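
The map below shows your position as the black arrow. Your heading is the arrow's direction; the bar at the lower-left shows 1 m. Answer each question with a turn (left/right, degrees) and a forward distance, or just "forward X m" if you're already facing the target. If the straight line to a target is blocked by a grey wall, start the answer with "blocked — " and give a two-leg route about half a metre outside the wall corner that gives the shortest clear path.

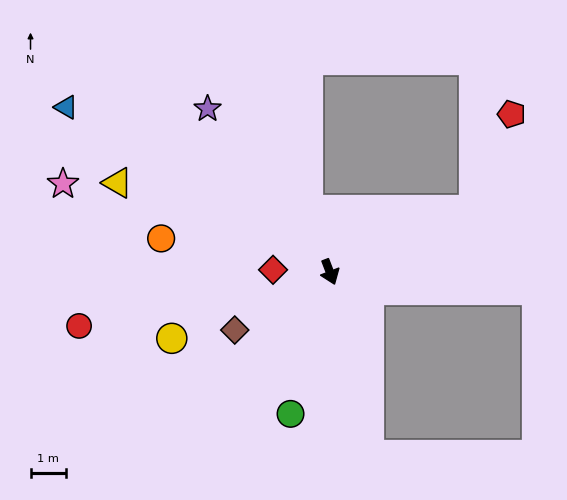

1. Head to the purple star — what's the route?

turn right 164°, forward 5.7 m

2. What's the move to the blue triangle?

turn right 143°, forward 8.7 m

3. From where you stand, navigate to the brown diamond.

turn right 80°, forward 3.1 m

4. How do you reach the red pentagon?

blocked — turn left 92°, forward 4.4 m, then turn left 46°, forward 2.9 m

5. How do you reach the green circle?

turn right 36°, forward 4.1 m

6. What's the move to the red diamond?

turn right 113°, forward 1.6 m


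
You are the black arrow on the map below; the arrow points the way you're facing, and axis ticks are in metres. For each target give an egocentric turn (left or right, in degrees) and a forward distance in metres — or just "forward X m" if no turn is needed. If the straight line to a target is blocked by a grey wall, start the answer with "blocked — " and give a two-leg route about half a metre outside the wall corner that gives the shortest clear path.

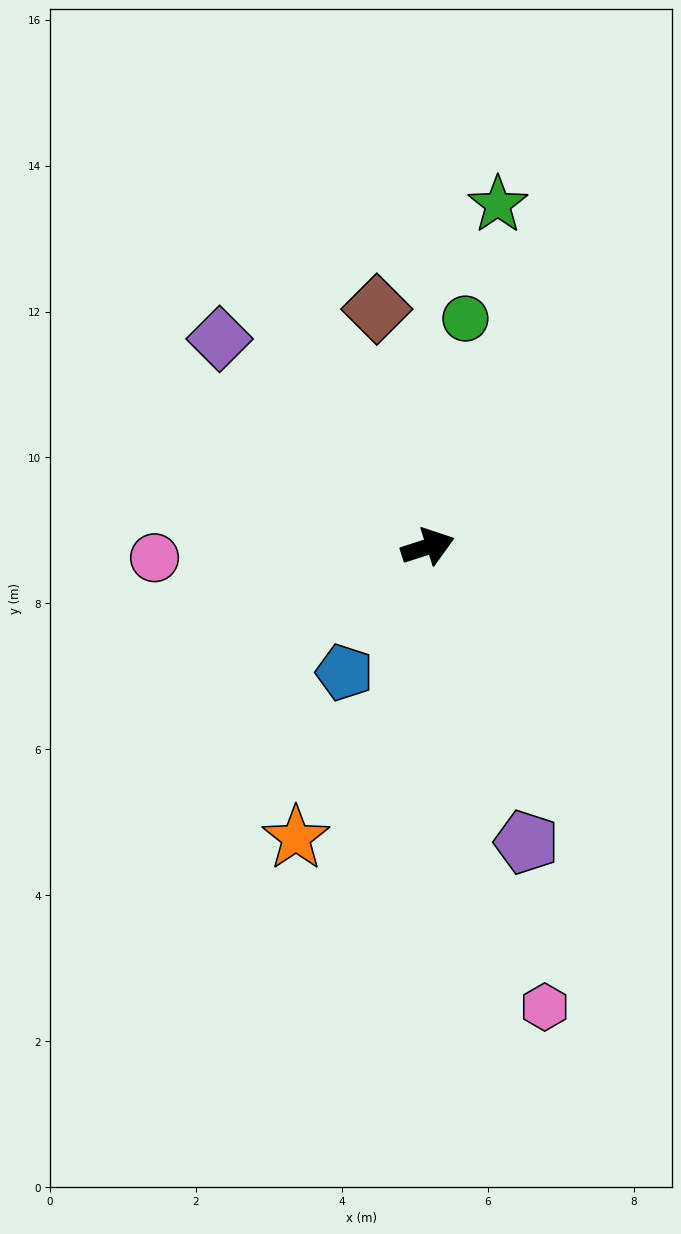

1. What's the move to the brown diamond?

turn left 84°, forward 3.3 m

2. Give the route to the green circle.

turn left 63°, forward 3.2 m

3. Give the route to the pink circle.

turn left 164°, forward 3.7 m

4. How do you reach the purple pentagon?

turn right 90°, forward 4.3 m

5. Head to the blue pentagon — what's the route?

turn right 142°, forward 2.1 m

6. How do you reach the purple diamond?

turn left 117°, forward 4.0 m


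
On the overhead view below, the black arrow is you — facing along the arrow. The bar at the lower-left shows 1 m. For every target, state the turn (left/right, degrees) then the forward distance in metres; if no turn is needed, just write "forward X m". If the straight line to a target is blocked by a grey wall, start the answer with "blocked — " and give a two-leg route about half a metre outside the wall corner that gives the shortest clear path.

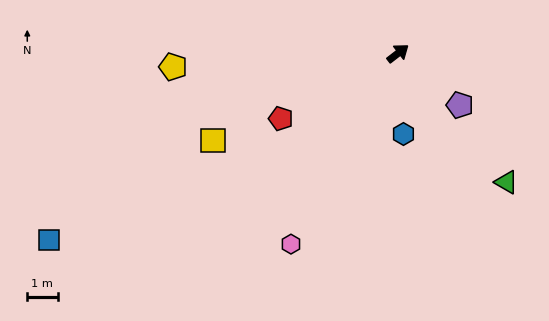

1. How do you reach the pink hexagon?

turn right 157°, forward 7.2 m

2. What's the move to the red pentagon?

turn left 171°, forward 4.4 m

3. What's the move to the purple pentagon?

turn right 78°, forward 2.7 m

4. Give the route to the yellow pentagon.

turn left 146°, forward 7.5 m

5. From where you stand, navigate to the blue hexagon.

turn right 124°, forward 2.7 m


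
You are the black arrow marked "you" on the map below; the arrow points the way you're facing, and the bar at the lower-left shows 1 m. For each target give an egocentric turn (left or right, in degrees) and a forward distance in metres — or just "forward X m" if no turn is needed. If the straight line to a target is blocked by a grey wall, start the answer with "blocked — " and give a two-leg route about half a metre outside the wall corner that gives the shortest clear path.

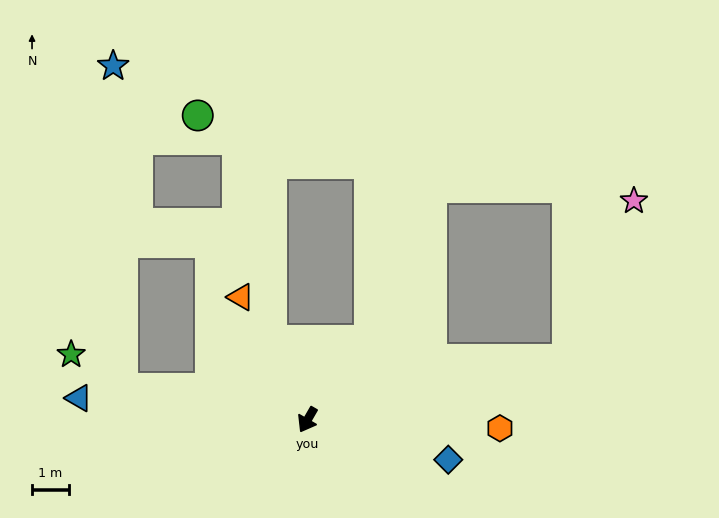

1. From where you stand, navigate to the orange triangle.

turn right 121°, forward 3.8 m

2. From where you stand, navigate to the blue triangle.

turn right 65°, forward 6.3 m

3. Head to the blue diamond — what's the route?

turn left 104°, forward 4.0 m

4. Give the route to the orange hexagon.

turn left 117°, forward 5.3 m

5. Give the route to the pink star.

blocked — turn left 133°, forward 7.3 m, then turn left 54°, forward 4.7 m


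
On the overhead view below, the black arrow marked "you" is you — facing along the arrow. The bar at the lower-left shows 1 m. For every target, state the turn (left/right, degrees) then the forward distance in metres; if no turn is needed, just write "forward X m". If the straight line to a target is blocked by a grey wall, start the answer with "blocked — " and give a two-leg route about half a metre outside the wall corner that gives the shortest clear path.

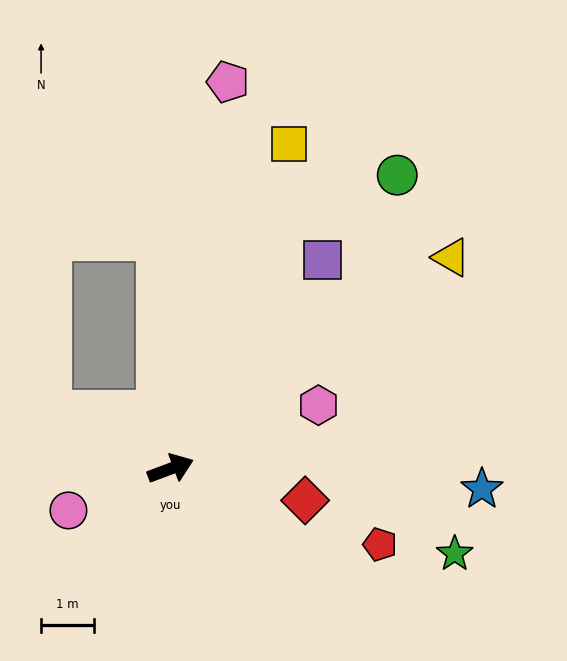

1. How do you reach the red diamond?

turn right 34°, forward 2.6 m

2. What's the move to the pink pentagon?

turn left 61°, forward 7.4 m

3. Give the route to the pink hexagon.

turn left 3°, forward 3.0 m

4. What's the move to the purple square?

turn left 33°, forward 4.9 m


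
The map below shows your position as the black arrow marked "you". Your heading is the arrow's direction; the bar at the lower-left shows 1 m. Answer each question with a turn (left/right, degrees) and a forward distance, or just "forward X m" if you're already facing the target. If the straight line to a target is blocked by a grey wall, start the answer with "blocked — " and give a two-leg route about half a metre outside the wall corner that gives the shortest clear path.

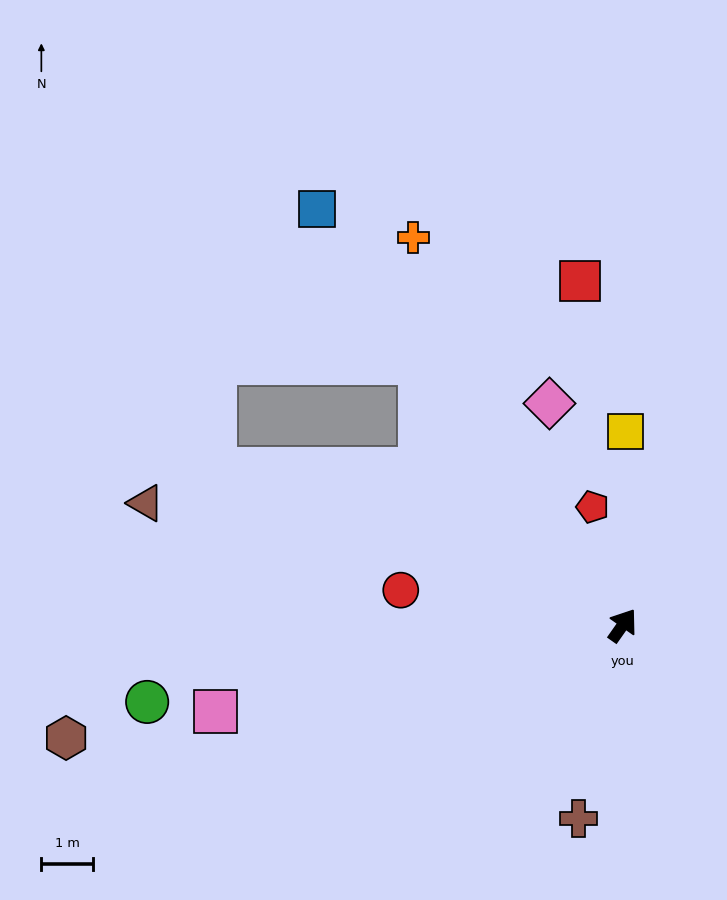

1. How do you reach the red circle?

turn left 116°, forward 4.3 m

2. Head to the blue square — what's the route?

turn left 71°, forward 10.0 m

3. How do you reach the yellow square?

turn left 34°, forward 3.8 m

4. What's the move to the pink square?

turn left 137°, forward 8.0 m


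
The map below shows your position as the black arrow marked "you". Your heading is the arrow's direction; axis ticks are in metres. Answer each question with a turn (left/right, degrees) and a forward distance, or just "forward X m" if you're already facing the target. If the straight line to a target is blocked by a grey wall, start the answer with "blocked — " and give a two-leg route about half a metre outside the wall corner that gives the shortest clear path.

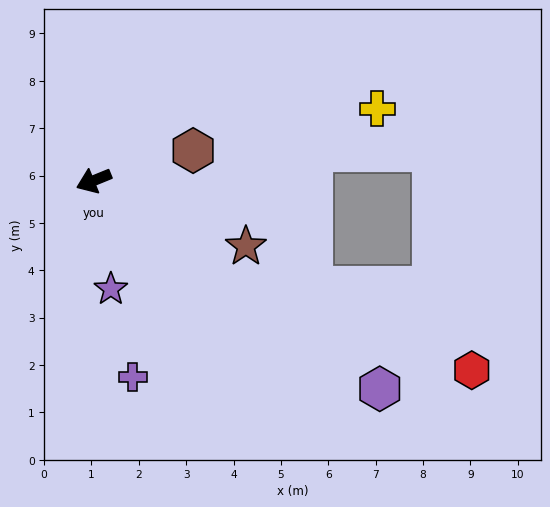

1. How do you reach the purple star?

turn left 77°, forward 2.3 m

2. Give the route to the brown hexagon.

turn left 175°, forward 2.2 m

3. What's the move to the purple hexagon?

turn left 122°, forward 7.5 m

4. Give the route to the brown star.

turn left 134°, forward 3.5 m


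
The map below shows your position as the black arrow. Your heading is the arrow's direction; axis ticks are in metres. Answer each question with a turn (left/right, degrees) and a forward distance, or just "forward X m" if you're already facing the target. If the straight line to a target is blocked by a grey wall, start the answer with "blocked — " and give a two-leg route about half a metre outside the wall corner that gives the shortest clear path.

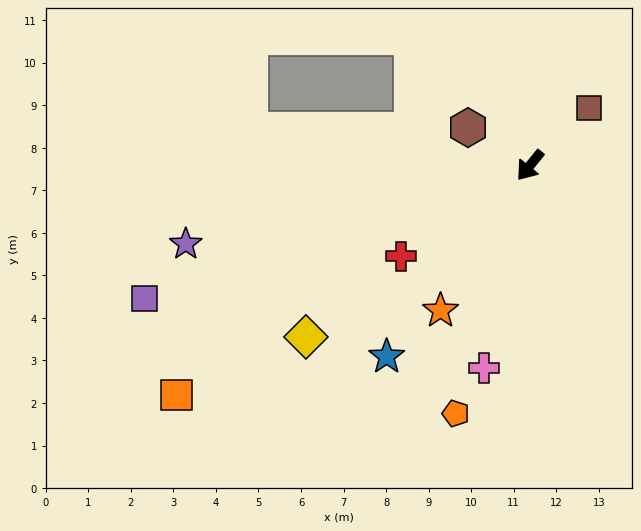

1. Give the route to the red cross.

turn right 16°, forward 3.7 m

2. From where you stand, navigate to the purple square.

turn right 32°, forward 9.6 m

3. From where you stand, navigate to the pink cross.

turn left 26°, forward 4.9 m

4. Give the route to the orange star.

turn left 7°, forward 4.0 m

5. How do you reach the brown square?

turn left 173°, forward 1.9 m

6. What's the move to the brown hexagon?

turn right 82°, forward 1.7 m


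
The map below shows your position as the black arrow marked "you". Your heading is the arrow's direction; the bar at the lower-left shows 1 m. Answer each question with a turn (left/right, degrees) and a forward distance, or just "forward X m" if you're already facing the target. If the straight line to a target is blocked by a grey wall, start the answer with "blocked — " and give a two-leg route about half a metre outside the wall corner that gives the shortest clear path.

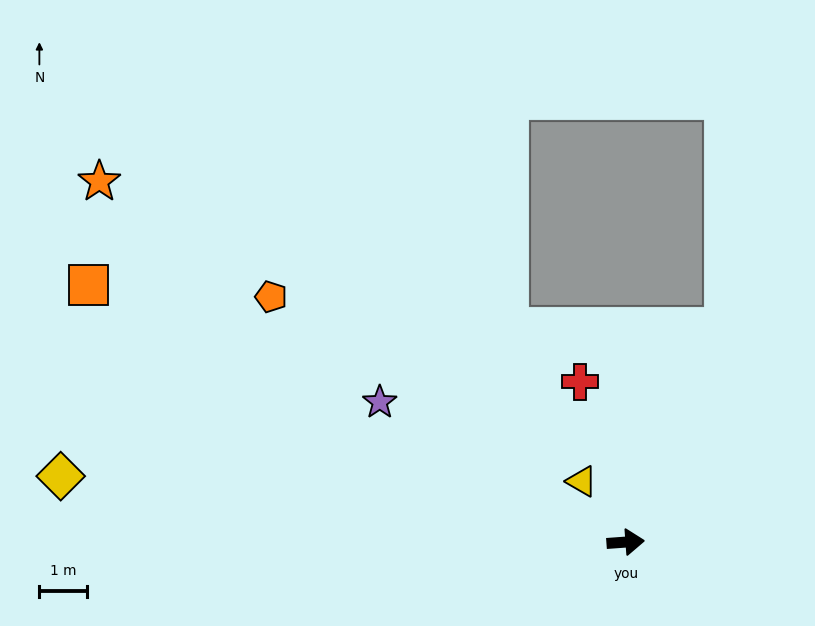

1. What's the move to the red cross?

turn left 102°, forward 3.5 m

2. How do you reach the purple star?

turn left 146°, forward 6.0 m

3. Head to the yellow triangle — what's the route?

turn left 122°, forward 1.6 m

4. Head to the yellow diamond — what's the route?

turn left 169°, forward 12.0 m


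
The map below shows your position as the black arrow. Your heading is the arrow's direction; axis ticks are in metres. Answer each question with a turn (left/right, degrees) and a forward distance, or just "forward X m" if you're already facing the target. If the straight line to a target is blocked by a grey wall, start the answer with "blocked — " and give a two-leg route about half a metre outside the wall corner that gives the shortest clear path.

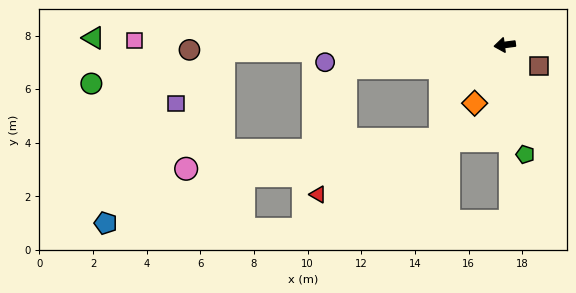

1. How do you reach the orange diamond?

turn left 55°, forward 2.4 m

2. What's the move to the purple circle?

forward 6.7 m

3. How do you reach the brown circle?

turn right 7°, forward 11.8 m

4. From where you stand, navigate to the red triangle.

blocked — forward 6.0 m, then turn left 70°, forward 4.8 m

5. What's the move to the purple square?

blocked — turn right 6°, forward 10.5 m, then turn left 46°, forward 2.7 m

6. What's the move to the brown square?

turn left 141°, forward 1.5 m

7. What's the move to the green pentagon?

turn left 93°, forward 4.2 m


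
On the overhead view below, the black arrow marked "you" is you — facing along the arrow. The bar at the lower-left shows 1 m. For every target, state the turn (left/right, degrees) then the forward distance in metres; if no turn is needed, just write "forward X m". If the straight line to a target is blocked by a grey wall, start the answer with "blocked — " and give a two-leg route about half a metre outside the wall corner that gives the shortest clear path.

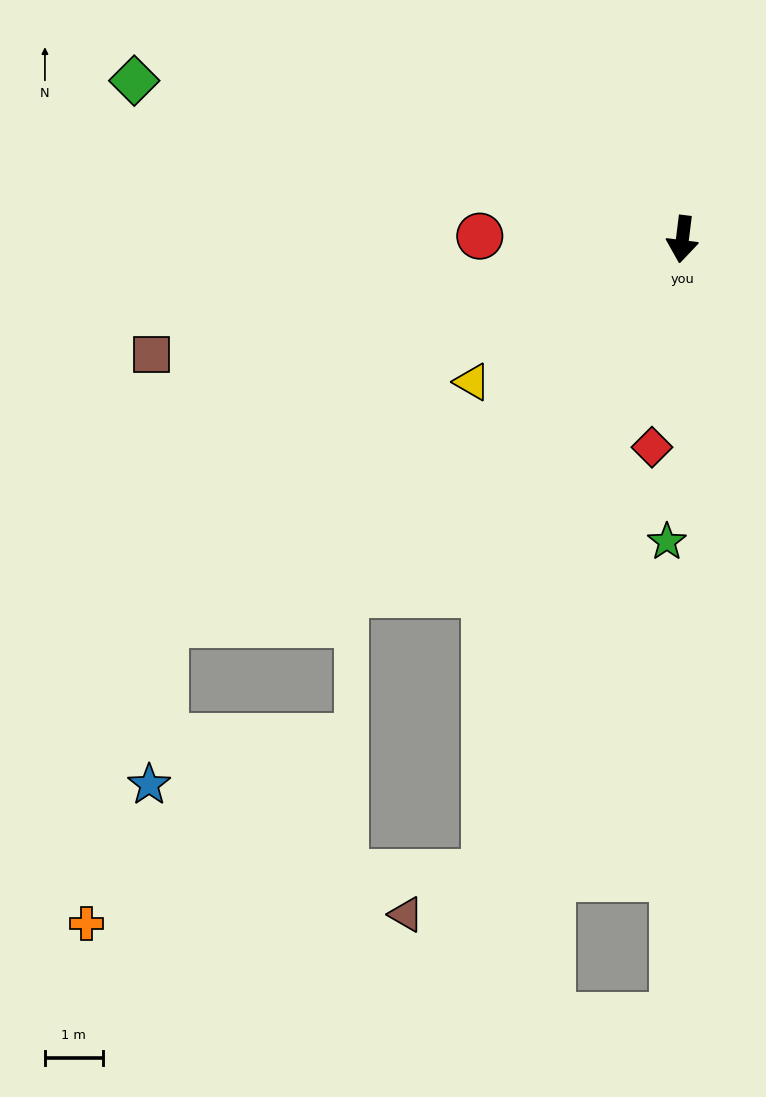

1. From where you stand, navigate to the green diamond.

turn right 99°, forward 9.9 m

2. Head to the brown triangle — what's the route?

blocked — turn right 10°, forward 11.5 m, then turn right 46°, forward 1.5 m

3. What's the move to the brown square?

turn right 71°, forward 9.4 m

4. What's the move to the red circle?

turn right 84°, forward 3.5 m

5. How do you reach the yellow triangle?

turn right 49°, forward 4.4 m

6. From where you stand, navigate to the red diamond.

forward 3.6 m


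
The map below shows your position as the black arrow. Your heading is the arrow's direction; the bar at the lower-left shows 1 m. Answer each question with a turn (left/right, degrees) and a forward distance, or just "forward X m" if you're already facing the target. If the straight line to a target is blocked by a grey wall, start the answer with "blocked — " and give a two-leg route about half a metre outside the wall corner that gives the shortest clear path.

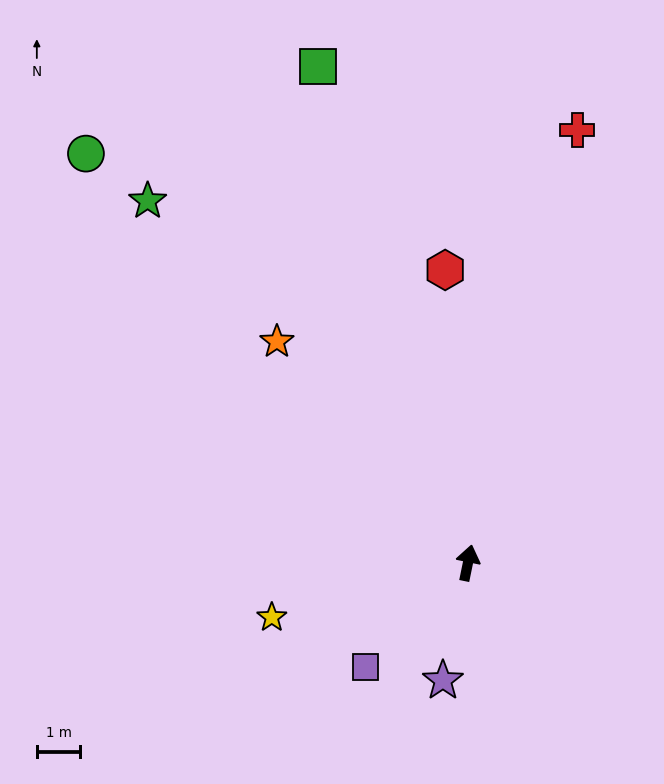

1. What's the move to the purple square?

turn left 147°, forward 3.4 m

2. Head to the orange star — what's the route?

turn left 52°, forward 6.7 m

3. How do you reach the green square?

turn left 28°, forward 12.0 m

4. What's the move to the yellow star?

turn left 117°, forward 4.7 m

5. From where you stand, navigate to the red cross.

turn right 3°, forward 10.3 m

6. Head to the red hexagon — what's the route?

turn left 16°, forward 6.8 m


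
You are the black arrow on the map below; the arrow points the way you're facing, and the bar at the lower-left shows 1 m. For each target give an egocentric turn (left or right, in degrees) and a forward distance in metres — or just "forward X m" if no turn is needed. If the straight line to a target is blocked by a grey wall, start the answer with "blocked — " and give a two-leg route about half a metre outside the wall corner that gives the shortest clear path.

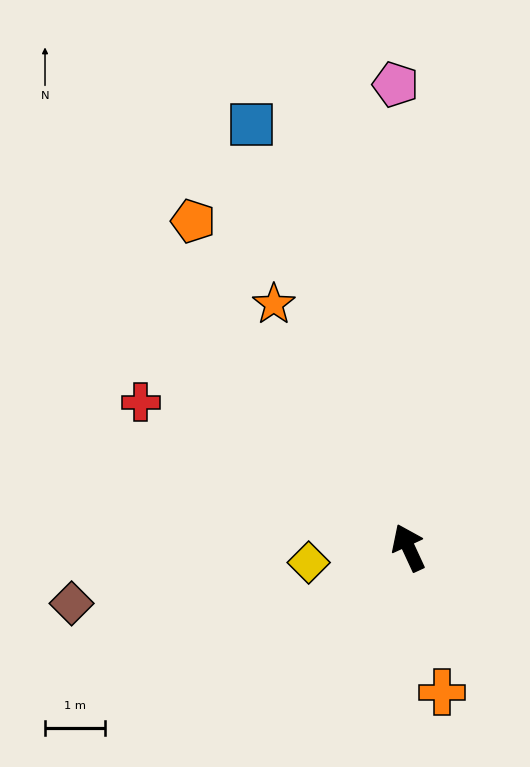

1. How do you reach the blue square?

turn right 4°, forward 7.6 m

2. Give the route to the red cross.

turn left 37°, forward 5.1 m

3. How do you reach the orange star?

turn left 4°, forward 4.7 m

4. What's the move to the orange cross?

turn left 168°, forward 2.5 m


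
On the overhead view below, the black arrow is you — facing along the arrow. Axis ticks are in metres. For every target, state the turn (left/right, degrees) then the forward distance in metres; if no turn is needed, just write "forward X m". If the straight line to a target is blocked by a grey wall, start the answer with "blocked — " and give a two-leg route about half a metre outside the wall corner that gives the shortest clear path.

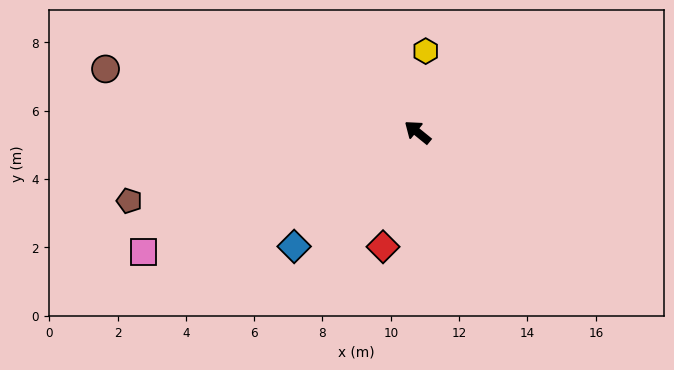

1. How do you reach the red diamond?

turn left 112°, forward 3.5 m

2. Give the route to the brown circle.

turn left 28°, forward 9.3 m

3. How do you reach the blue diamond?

turn left 82°, forward 4.9 m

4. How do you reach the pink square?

turn left 63°, forward 8.8 m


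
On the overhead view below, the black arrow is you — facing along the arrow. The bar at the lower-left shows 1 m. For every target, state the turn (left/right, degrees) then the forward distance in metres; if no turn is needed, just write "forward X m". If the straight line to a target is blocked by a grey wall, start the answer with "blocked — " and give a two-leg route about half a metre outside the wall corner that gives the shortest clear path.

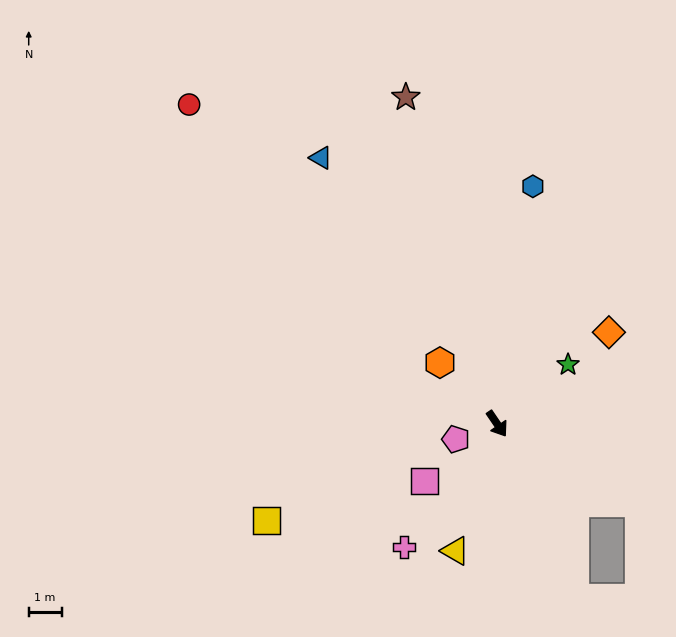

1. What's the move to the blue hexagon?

turn left 137°, forward 7.3 m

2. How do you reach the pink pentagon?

turn right 104°, forward 1.3 m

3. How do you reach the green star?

turn left 96°, forward 2.8 m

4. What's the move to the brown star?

turn left 161°, forward 10.3 m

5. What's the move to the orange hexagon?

turn right 171°, forward 2.5 m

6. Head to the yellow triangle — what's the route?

turn right 52°, forward 4.1 m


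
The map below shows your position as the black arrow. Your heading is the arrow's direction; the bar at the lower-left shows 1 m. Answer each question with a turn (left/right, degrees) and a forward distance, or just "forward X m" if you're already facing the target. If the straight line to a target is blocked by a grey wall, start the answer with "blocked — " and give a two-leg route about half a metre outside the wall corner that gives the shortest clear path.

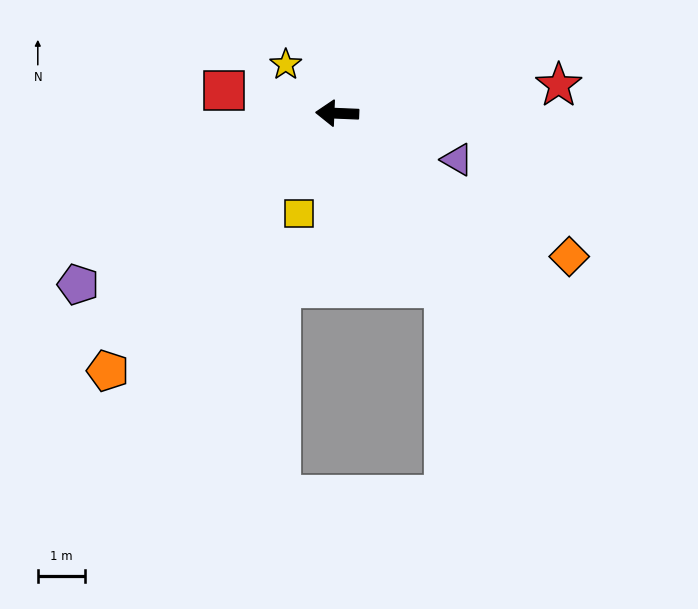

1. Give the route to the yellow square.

turn left 72°, forward 2.3 m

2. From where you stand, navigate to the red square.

turn right 9°, forward 2.4 m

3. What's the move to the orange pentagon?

turn left 51°, forward 7.2 m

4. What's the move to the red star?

turn right 170°, forward 4.7 m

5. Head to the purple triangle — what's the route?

turn left 161°, forward 2.7 m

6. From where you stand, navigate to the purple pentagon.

turn left 36°, forward 6.5 m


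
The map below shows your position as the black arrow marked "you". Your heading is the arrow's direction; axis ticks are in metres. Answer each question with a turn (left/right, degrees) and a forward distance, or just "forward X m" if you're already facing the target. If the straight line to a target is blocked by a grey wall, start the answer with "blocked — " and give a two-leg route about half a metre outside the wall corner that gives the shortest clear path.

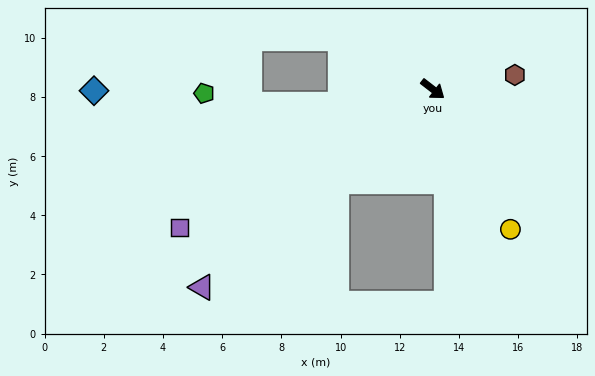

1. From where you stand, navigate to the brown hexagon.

turn left 48°, forward 2.8 m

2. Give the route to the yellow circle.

turn right 23°, forward 5.4 m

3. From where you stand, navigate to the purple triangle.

turn right 102°, forward 10.3 m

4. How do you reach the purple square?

turn right 114°, forward 9.7 m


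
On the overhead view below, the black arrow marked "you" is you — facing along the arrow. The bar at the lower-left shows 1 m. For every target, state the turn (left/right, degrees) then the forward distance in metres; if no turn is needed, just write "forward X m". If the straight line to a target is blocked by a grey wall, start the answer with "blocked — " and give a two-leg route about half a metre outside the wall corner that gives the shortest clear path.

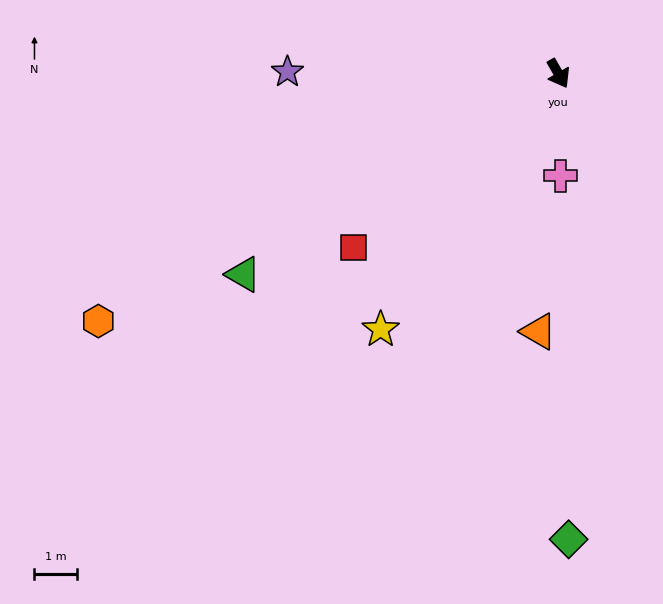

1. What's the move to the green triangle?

turn right 87°, forward 8.8 m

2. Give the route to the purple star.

turn right 120°, forward 6.4 m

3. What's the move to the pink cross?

turn right 29°, forward 2.4 m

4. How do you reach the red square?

turn right 80°, forward 6.3 m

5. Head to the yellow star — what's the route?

turn right 65°, forward 7.3 m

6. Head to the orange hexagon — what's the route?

turn right 92°, forward 12.3 m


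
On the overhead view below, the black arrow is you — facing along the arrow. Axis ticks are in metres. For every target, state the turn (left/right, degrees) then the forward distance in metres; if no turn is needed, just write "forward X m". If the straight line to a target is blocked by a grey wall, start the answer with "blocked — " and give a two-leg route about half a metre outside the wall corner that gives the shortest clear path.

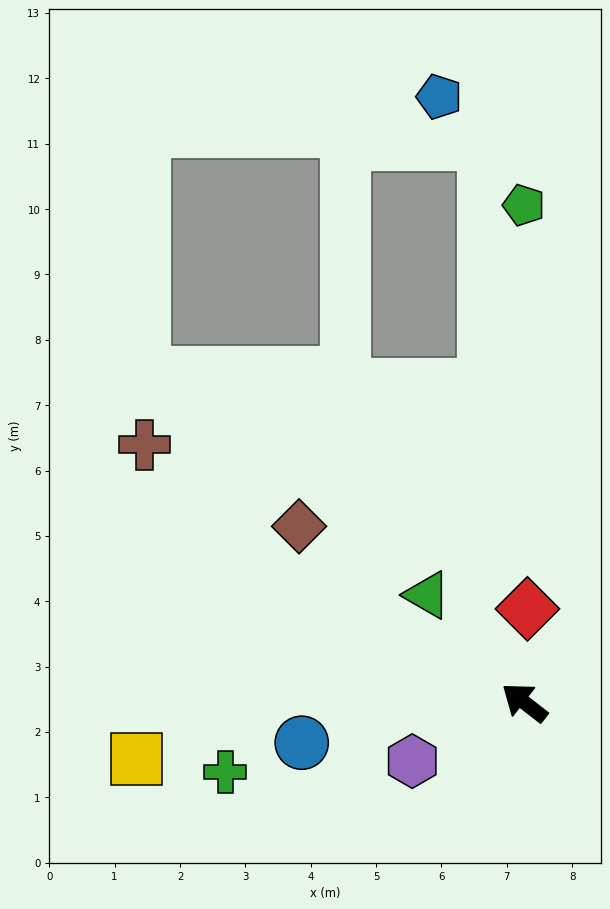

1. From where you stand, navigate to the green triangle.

turn right 10°, forward 2.2 m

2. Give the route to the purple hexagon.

turn left 65°, forward 1.9 m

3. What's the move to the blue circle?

turn left 48°, forward 3.5 m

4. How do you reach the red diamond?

turn right 54°, forward 1.4 m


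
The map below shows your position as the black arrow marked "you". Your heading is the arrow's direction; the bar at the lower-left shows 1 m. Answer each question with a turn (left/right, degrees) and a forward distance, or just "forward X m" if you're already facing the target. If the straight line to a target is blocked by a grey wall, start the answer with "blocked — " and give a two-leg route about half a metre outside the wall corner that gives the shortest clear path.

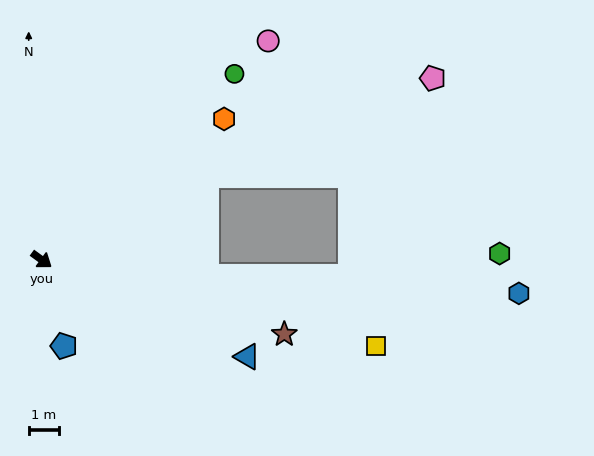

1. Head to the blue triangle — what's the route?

turn left 11°, forward 7.4 m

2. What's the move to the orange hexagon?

turn left 74°, forward 7.5 m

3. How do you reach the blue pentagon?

turn right 39°, forward 2.9 m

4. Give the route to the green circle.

turn left 80°, forward 8.8 m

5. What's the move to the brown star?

turn left 19°, forward 8.3 m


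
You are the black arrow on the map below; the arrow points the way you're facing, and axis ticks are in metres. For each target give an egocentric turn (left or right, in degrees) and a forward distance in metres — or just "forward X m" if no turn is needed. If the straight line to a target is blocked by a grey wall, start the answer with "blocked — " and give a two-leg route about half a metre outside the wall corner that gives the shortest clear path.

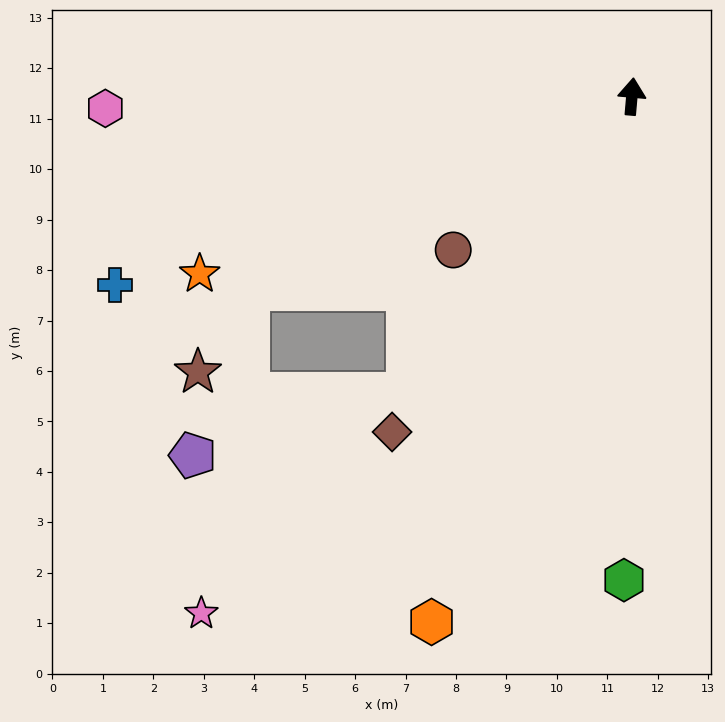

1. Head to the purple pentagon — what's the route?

blocked — turn left 148°, forward 7.4 m, then turn right 37°, forward 4.4 m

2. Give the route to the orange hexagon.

turn left 164°, forward 11.1 m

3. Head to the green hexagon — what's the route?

turn right 176°, forward 9.6 m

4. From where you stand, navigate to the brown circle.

turn left 136°, forward 4.7 m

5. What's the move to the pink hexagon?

turn left 96°, forward 10.4 m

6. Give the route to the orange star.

turn left 117°, forward 9.3 m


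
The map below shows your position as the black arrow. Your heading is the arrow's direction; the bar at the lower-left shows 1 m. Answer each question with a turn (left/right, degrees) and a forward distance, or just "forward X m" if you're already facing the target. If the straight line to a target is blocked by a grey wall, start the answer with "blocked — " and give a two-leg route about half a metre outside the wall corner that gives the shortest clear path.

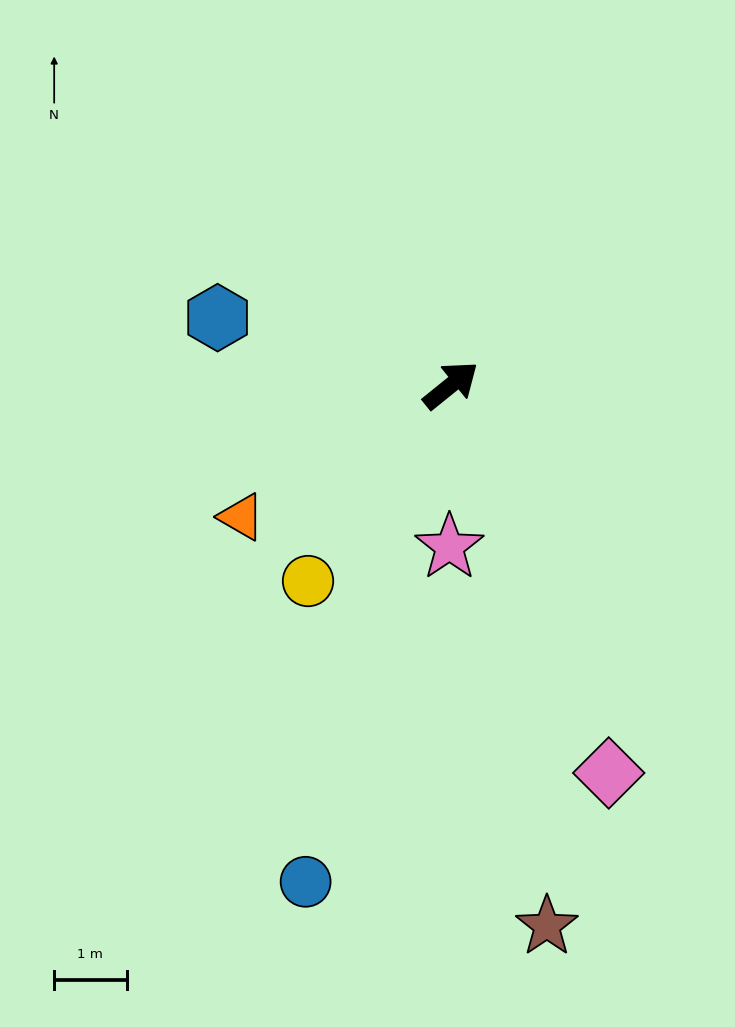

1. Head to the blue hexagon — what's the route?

turn left 125°, forward 3.4 m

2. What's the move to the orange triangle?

turn left 173°, forward 3.4 m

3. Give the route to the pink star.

turn right 129°, forward 2.2 m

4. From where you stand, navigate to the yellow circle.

turn right 165°, forward 3.3 m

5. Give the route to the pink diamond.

turn right 107°, forward 5.8 m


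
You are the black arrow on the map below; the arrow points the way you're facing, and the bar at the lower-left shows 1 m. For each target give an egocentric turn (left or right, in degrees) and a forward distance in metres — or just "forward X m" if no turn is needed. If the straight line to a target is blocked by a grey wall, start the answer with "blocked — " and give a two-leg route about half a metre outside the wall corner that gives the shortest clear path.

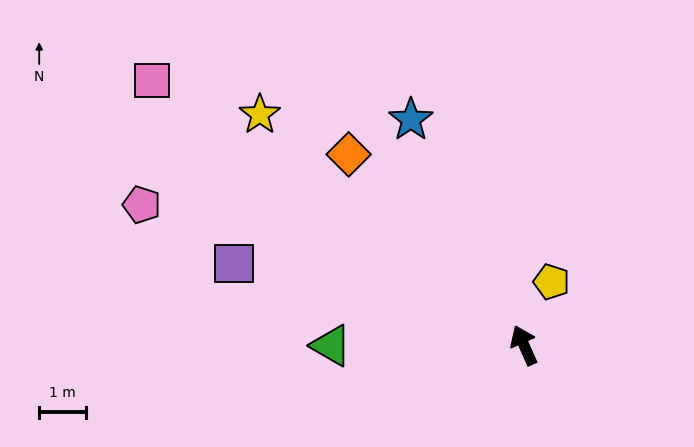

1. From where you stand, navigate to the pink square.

turn left 31°, forward 9.8 m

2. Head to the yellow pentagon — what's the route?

turn right 47°, forward 1.5 m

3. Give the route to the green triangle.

turn left 66°, forward 4.1 m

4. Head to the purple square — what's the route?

turn left 50°, forward 6.4 m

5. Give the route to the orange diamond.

turn left 19°, forward 5.5 m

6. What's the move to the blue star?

turn left 3°, forward 5.4 m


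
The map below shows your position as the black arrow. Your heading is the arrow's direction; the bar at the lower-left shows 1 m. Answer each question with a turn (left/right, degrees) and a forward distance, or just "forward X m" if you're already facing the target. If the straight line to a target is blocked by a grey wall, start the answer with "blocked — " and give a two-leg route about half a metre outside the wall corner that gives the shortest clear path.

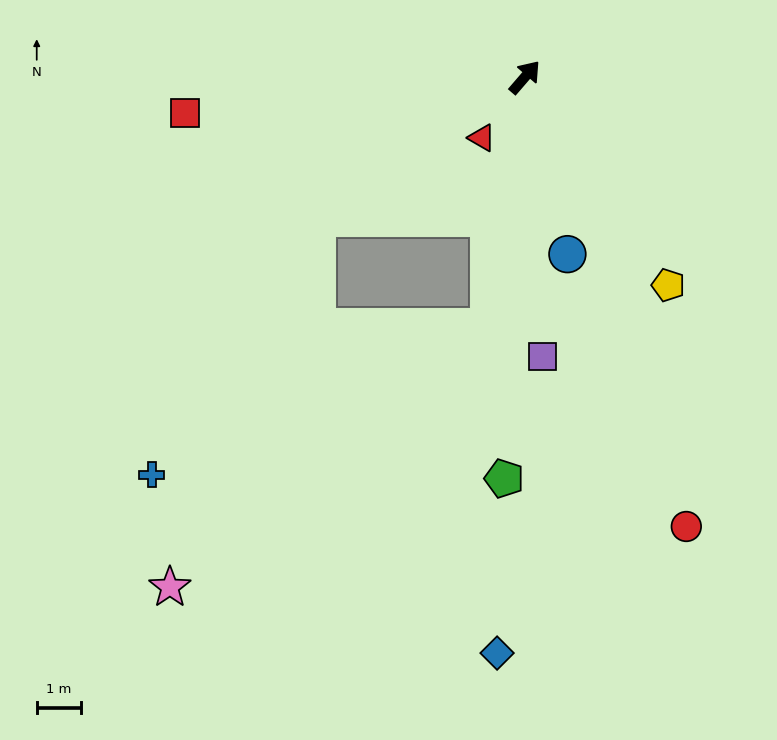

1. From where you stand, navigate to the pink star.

blocked — turn left 165°, forward 5.7 m, then turn left 34°, forward 9.1 m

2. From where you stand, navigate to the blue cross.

blocked — turn left 165°, forward 5.7 m, then turn left 23°, forward 7.0 m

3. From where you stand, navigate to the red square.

turn left 137°, forward 7.8 m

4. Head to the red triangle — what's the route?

turn right 175°, forward 1.7 m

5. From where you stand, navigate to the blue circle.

turn right 126°, forward 4.2 m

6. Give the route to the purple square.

turn right 136°, forward 6.4 m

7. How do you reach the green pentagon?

turn right 142°, forward 9.2 m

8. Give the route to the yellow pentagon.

turn right 105°, forward 5.8 m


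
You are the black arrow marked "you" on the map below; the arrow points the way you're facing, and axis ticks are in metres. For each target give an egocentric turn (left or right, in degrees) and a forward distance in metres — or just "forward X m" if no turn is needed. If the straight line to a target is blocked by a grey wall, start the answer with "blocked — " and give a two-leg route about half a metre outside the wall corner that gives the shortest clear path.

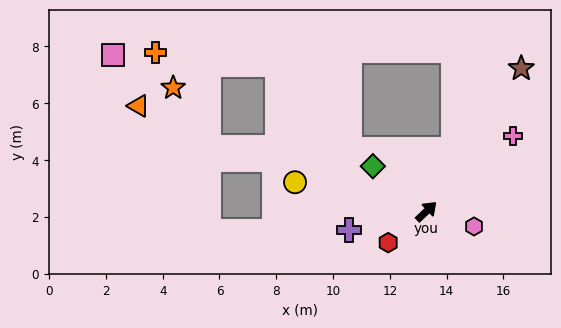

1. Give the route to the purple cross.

turn left 150°, forward 2.8 m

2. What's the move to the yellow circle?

turn left 124°, forward 4.7 m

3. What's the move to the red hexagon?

turn left 176°, forward 1.7 m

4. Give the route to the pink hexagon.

turn right 61°, forward 1.8 m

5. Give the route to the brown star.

turn left 13°, forward 6.0 m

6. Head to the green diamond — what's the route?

turn left 96°, forward 2.5 m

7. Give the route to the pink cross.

turn right 2°, forward 4.0 m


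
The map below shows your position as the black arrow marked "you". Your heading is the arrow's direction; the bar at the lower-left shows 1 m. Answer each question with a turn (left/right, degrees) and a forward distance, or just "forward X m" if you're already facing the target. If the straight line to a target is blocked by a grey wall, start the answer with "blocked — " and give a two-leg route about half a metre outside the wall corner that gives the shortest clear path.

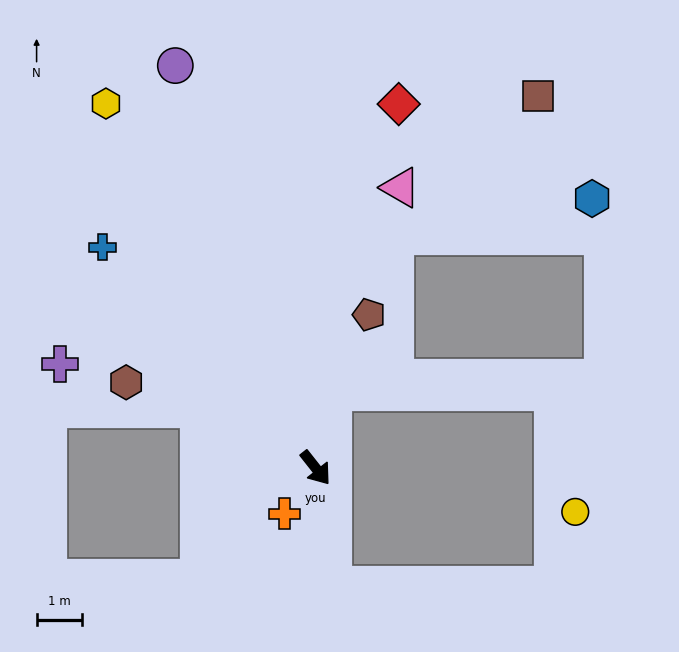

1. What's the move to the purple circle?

turn left 161°, forward 9.4 m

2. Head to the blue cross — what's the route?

turn right 174°, forward 6.8 m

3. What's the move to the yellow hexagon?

turn left 172°, forward 9.3 m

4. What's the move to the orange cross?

turn right 73°, forward 1.2 m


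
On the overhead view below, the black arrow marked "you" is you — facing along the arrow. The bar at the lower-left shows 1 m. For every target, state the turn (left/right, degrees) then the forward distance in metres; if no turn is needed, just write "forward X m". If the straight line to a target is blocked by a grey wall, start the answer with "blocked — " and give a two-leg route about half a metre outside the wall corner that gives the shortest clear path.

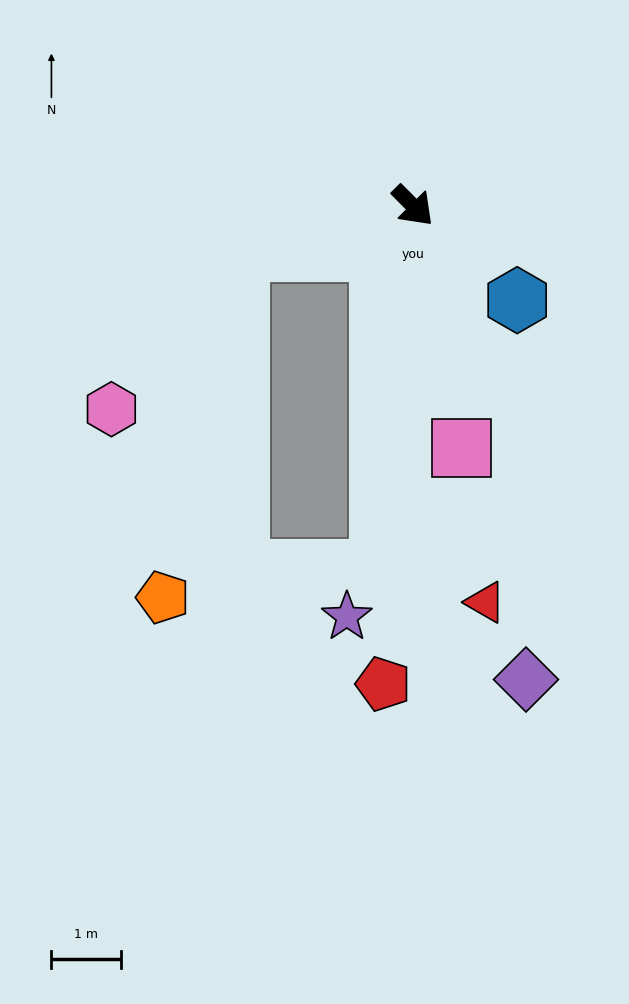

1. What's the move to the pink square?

turn right 34°, forward 3.6 m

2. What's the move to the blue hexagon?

turn left 3°, forward 2.0 m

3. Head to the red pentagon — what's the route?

turn right 48°, forward 6.9 m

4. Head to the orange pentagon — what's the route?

blocked — turn right 120°, forward 2.6 m, then turn left 63°, forward 5.1 m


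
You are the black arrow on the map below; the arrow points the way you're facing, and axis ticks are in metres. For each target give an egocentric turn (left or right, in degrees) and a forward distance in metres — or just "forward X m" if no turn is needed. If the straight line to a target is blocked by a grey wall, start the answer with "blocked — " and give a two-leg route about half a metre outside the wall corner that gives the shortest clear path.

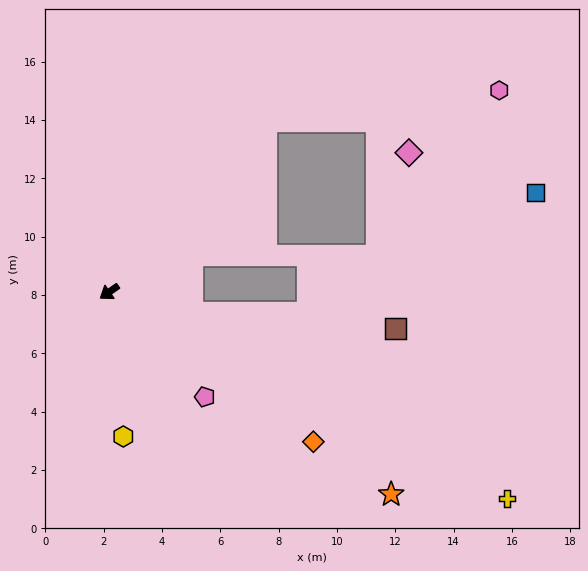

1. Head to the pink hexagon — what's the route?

blocked — turn right 167°, forward 7.9 m, then turn right 41°, forward 8.1 m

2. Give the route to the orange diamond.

turn left 109°, forward 8.7 m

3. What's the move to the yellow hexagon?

turn left 61°, forward 5.0 m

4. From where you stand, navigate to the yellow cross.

turn left 118°, forward 15.4 m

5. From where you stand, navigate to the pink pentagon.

turn left 98°, forward 4.9 m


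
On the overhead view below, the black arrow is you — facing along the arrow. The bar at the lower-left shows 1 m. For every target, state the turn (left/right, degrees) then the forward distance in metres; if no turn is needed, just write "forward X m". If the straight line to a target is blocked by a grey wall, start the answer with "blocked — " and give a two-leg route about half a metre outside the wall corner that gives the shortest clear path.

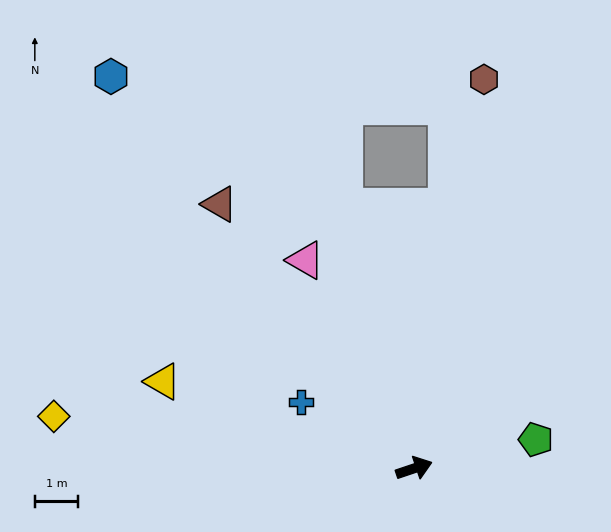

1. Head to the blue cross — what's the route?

turn left 131°, forward 3.0 m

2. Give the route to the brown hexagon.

turn left 61°, forward 9.2 m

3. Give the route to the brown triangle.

turn left 108°, forward 7.6 m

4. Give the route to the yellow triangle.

turn left 142°, forward 6.2 m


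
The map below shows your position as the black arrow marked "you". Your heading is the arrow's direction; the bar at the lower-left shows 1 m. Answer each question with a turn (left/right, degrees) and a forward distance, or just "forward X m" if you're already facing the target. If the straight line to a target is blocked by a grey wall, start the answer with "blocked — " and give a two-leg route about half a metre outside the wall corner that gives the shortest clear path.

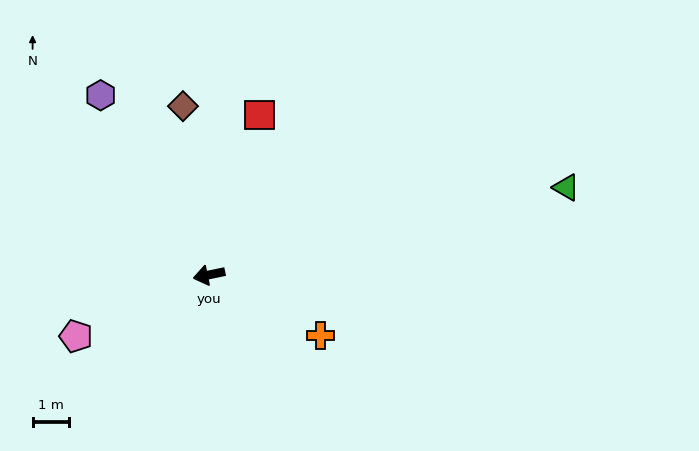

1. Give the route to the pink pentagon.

turn left 13°, forward 4.0 m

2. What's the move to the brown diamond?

turn right 93°, forward 4.7 m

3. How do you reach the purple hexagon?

turn right 71°, forward 5.8 m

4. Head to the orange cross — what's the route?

turn left 140°, forward 3.5 m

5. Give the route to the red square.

turn right 119°, forward 4.6 m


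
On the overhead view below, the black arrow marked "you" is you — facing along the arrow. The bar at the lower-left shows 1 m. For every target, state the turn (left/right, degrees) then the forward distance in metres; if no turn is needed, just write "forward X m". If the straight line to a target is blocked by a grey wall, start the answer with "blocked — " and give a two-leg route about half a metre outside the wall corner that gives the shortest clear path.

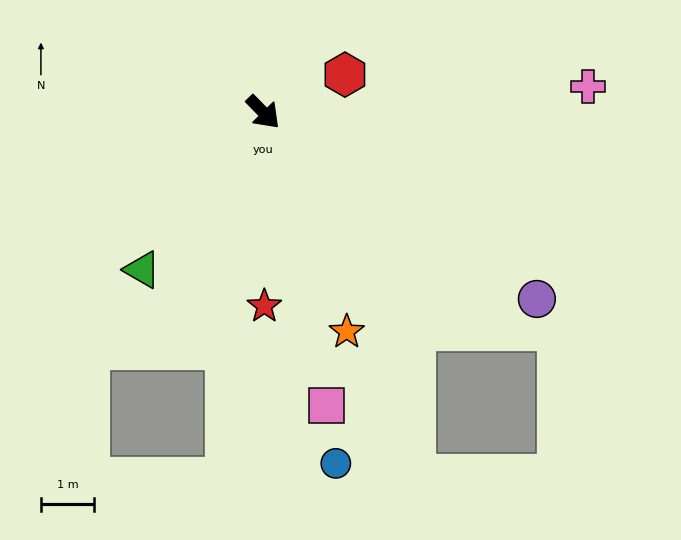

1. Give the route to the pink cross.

turn left 50°, forward 6.1 m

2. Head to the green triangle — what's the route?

turn right 82°, forward 3.7 m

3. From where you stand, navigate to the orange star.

turn right 24°, forward 4.4 m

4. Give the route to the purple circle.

turn left 11°, forward 6.2 m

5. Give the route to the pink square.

turn right 32°, forward 5.6 m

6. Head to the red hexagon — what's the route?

turn left 70°, forward 1.7 m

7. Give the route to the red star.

turn right 44°, forward 3.6 m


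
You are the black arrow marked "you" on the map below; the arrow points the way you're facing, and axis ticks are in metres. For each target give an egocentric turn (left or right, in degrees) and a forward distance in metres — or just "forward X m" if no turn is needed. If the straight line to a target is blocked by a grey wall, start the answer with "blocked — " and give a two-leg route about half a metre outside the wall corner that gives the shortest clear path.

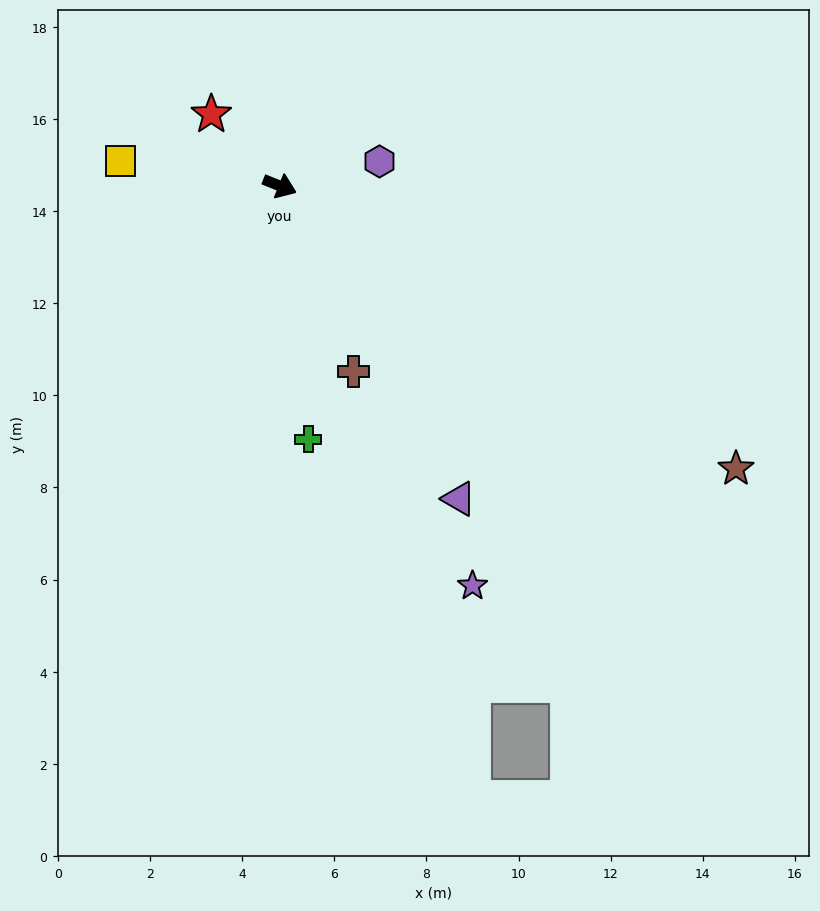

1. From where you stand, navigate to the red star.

turn left 156°, forward 2.2 m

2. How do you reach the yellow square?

turn right 167°, forward 3.5 m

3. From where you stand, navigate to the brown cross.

turn right 46°, forward 4.3 m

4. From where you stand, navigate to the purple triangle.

turn right 38°, forward 7.8 m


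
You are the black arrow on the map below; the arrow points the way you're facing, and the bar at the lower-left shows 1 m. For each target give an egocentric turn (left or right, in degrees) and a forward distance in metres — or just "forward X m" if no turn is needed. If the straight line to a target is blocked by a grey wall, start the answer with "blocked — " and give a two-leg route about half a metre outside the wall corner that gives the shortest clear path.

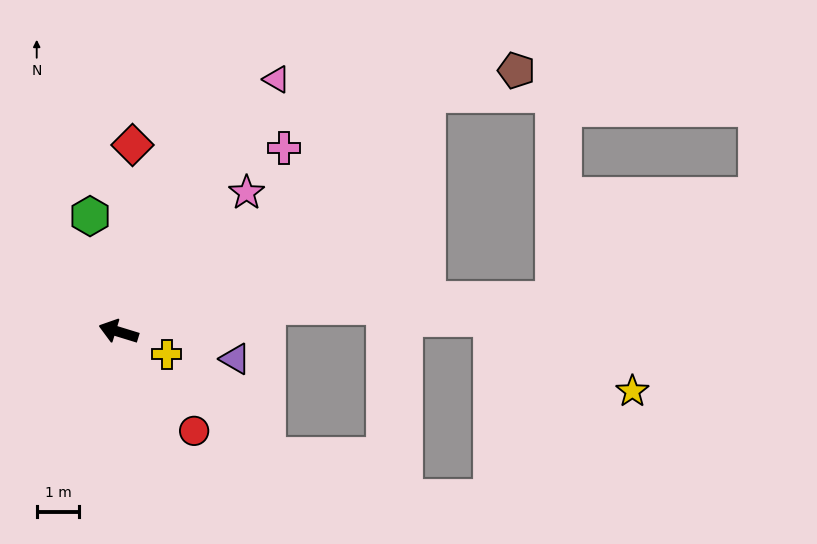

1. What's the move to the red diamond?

turn right 77°, forward 4.4 m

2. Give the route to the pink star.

turn right 116°, forward 4.4 m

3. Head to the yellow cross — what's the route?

turn left 172°, forward 1.2 m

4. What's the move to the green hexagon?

turn right 59°, forward 2.8 m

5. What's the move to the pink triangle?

turn right 105°, forward 7.0 m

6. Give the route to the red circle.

turn left 144°, forward 2.9 m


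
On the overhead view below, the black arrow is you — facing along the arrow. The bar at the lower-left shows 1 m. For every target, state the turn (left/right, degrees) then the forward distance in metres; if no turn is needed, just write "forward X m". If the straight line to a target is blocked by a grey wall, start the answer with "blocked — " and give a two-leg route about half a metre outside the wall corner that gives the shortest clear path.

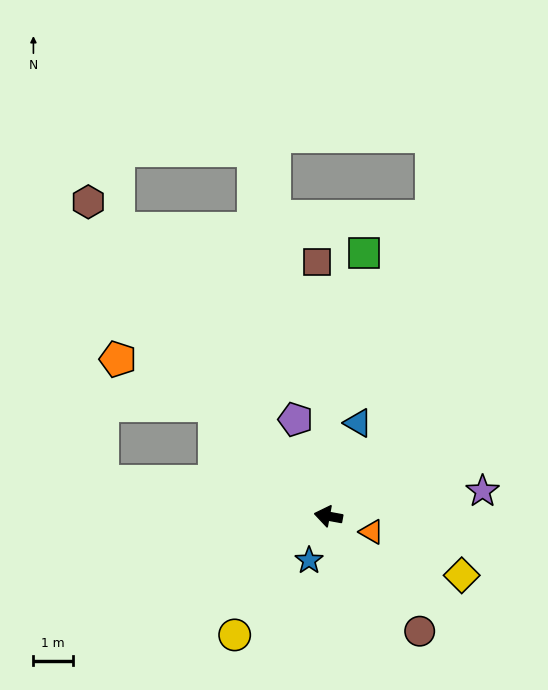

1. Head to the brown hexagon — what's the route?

turn right 42°, forward 10.1 m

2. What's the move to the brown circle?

turn left 139°, forward 3.7 m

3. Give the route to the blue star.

turn left 77°, forward 1.2 m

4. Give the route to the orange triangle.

turn left 170°, forward 1.2 m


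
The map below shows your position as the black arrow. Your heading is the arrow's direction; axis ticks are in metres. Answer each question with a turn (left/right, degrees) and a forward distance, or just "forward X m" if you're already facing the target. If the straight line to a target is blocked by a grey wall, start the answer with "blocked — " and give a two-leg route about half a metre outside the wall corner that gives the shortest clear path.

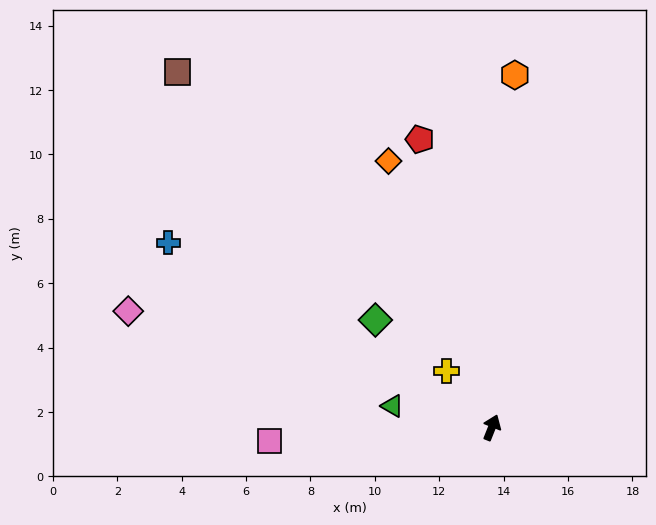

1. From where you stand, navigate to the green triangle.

turn left 100°, forward 3.2 m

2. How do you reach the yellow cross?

turn left 60°, forward 2.2 m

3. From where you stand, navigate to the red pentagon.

turn left 36°, forward 9.2 m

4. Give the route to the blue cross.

turn left 82°, forward 11.6 m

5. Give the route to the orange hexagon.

turn left 18°, forward 11.0 m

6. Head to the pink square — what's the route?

turn left 115°, forward 6.9 m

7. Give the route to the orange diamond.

turn left 43°, forward 8.9 m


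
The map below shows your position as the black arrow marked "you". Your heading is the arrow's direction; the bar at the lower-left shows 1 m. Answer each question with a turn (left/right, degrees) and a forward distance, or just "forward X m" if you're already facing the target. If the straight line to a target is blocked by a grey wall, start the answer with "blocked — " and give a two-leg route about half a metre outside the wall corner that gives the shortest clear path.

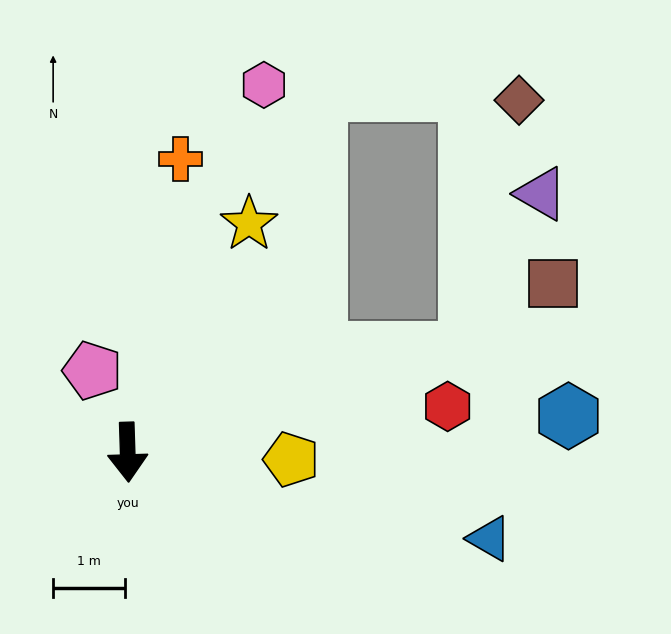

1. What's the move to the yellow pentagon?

turn left 86°, forward 2.3 m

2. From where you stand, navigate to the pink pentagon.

turn right 158°, forward 1.2 m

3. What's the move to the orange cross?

turn left 168°, forward 4.1 m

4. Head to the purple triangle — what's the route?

blocked — turn left 104°, forward 4.9 m, then turn left 50°, forward 2.4 m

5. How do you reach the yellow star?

turn left 150°, forward 3.6 m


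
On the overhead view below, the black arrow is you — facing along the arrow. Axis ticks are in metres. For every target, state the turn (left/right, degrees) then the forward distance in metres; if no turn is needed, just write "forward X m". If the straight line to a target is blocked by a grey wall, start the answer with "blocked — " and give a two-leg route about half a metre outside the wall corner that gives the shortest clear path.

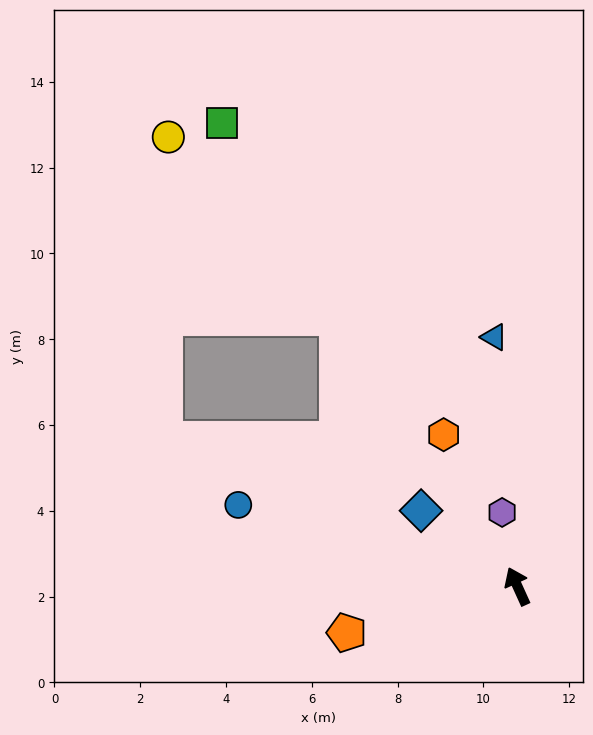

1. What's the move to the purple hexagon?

turn right 13°, forward 1.8 m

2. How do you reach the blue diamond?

turn left 27°, forward 2.9 m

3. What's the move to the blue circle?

turn left 49°, forward 6.8 m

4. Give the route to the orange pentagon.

turn left 81°, forward 4.1 m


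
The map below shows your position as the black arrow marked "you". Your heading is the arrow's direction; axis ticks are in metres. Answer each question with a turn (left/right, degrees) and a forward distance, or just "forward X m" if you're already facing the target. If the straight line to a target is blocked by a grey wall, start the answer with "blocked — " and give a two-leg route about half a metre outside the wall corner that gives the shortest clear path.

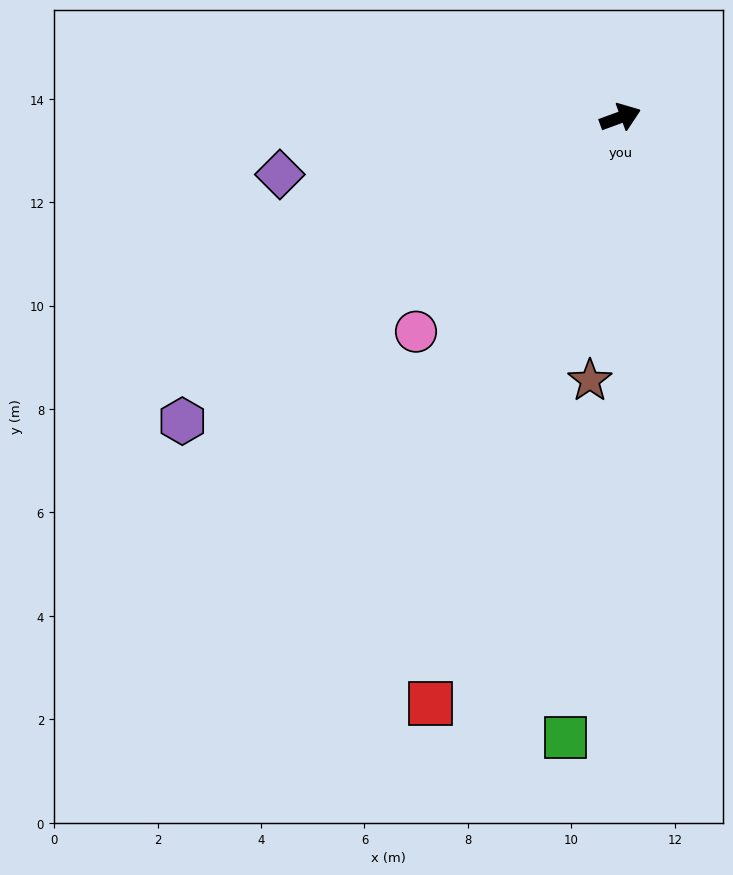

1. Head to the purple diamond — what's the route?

turn left 169°, forward 6.7 m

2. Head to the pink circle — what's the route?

turn right 154°, forward 5.7 m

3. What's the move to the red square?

turn right 128°, forward 11.9 m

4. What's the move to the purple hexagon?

turn right 165°, forward 10.3 m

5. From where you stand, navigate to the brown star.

turn right 117°, forward 5.1 m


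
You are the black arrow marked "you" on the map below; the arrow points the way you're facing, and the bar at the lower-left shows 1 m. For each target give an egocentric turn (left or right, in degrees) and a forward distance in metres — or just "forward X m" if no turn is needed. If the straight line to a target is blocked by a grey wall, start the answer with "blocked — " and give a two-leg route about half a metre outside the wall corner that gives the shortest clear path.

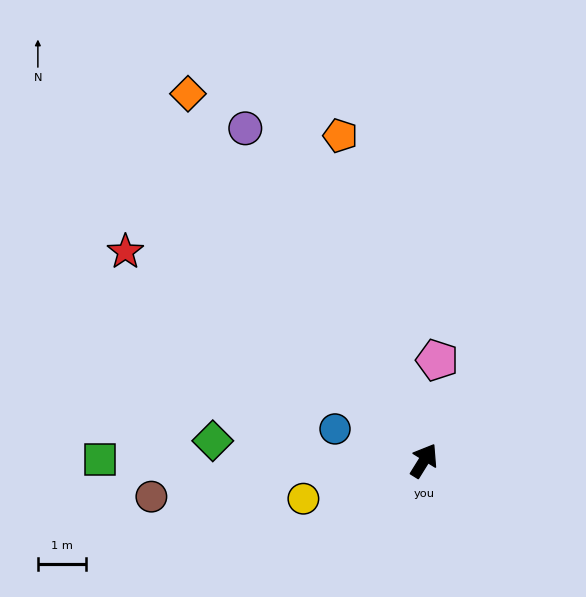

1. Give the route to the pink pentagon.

turn left 24°, forward 2.1 m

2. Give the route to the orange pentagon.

turn left 46°, forward 7.0 m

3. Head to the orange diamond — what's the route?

turn left 65°, forward 9.1 m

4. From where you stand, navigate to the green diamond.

turn left 116°, forward 4.4 m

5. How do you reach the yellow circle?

turn left 139°, forward 2.6 m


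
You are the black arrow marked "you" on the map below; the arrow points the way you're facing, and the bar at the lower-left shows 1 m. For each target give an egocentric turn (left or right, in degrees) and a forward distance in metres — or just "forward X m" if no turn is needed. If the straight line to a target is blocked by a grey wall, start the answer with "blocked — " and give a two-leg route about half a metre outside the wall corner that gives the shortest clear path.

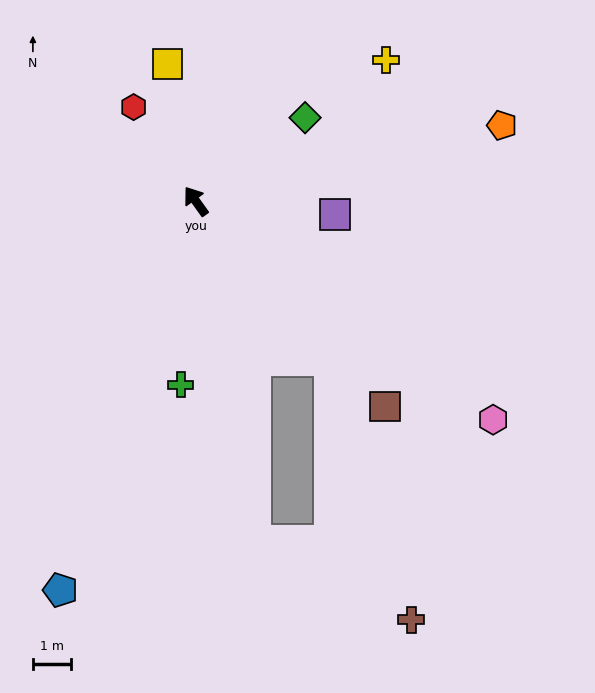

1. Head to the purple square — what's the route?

turn right 131°, forward 3.7 m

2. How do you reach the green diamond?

turn right 88°, forward 3.6 m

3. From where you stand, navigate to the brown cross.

blocked — turn right 175°, forward 5.5 m, then turn right 23°, forward 7.1 m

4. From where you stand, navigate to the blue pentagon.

turn left 125°, forward 10.8 m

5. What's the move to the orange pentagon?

turn right 112°, forward 8.3 m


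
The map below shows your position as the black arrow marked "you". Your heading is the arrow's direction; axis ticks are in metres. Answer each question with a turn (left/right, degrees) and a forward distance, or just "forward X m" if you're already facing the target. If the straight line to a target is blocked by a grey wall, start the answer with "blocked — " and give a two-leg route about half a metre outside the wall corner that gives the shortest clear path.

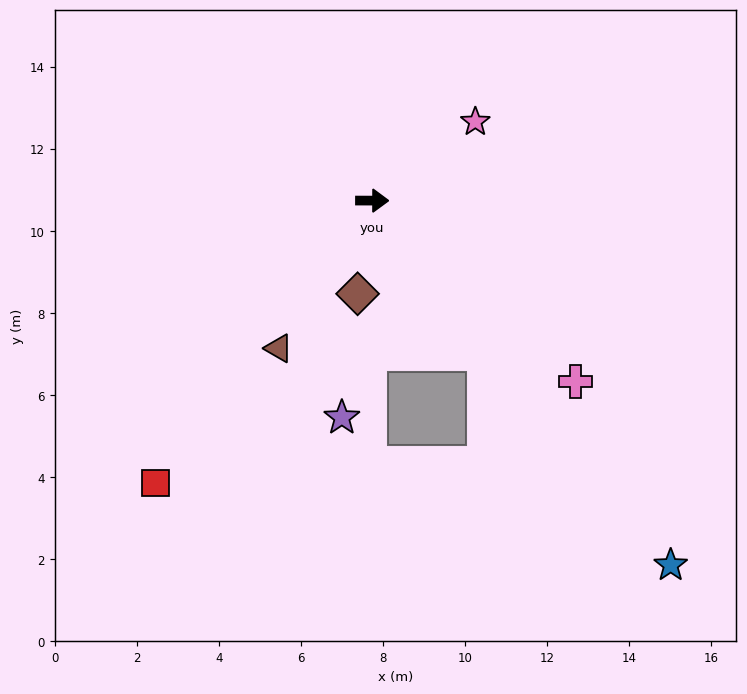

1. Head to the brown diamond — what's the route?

turn right 99°, forward 2.3 m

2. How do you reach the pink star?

turn left 38°, forward 3.2 m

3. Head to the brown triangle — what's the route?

turn right 122°, forward 4.3 m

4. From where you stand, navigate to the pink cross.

turn right 42°, forward 6.6 m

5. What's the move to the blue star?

turn right 51°, forward 11.5 m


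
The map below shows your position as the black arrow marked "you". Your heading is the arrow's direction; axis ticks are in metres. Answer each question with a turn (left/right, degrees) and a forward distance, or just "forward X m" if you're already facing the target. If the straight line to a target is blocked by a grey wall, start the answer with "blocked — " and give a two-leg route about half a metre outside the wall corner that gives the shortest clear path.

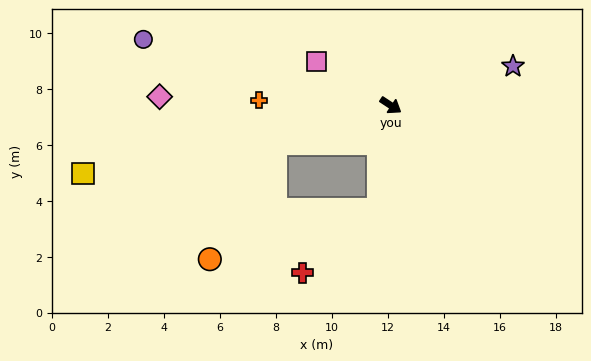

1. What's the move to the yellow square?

turn right 134°, forward 11.3 m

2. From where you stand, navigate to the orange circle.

blocked — turn right 129°, forward 4.3 m, then turn left 43°, forward 4.8 m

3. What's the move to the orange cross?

turn right 149°, forward 4.7 m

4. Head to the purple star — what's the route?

turn left 51°, forward 4.6 m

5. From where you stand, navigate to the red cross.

blocked — turn right 64°, forward 3.7 m, then turn right 43°, forward 3.5 m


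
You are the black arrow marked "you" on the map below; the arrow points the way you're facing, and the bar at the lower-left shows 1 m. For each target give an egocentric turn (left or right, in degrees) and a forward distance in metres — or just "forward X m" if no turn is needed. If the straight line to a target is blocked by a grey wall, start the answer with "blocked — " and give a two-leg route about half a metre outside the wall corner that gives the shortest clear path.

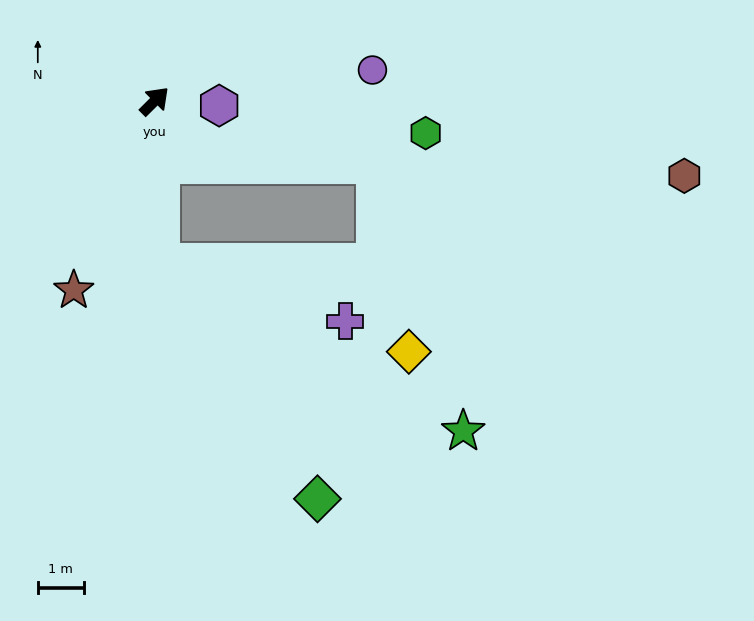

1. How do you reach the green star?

blocked — turn right 133°, forward 3.5 m, then turn left 59°, forward 7.6 m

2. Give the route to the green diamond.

blocked — turn right 133°, forward 3.5 m, then turn left 32°, forward 6.2 m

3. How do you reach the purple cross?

blocked — turn right 133°, forward 3.5 m, then turn left 70°, forward 4.2 m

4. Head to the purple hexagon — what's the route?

turn right 49°, forward 1.4 m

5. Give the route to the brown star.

turn right 158°, forward 4.5 m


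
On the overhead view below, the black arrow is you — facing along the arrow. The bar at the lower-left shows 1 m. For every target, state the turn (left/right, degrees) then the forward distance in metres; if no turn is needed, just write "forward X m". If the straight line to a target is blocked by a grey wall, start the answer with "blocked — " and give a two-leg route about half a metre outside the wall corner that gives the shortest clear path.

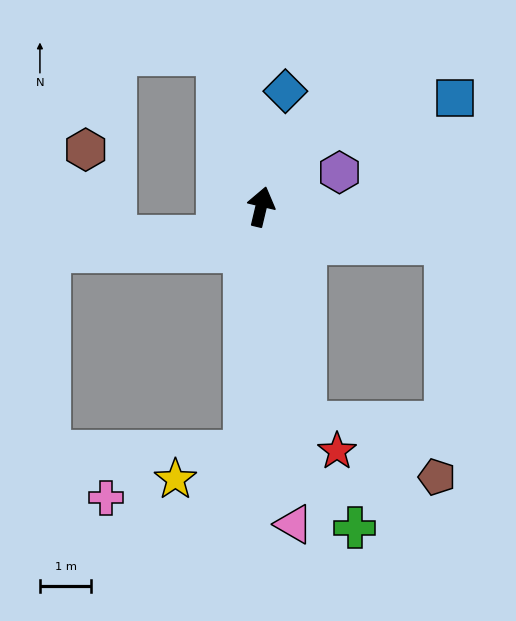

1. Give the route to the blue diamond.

forward 2.3 m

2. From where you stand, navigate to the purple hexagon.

turn right 53°, forward 1.7 m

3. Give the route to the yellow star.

blocked — turn right 170°, forward 4.8 m, then turn right 66°, forward 1.5 m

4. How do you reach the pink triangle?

turn right 161°, forward 6.2 m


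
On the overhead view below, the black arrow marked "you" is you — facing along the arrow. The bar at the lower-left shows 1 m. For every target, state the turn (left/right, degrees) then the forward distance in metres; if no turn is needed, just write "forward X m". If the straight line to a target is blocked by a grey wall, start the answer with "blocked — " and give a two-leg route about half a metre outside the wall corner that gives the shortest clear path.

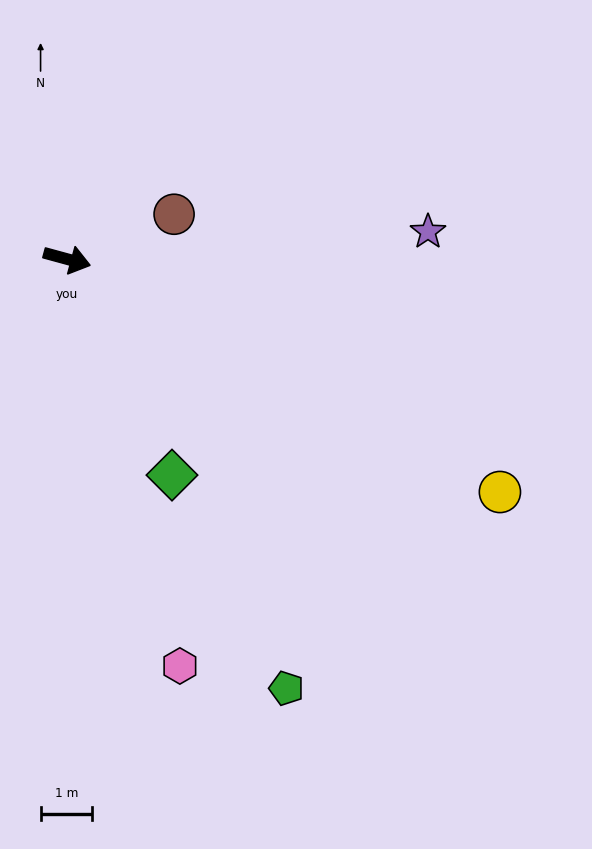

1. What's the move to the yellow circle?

turn right 13°, forward 9.5 m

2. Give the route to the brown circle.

turn left 38°, forward 2.3 m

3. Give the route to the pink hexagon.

turn right 59°, forward 8.2 m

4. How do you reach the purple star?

turn left 20°, forward 7.0 m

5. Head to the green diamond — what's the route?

turn right 49°, forward 4.7 m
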